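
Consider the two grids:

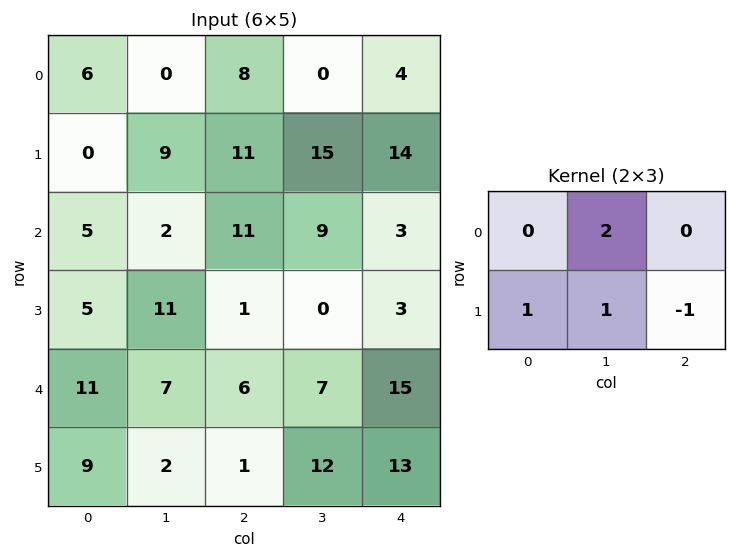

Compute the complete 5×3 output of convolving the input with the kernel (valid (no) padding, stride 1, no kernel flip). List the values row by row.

Output[0,0]: The receptive field on the input at this output position is [6 0 8 / 0 9 11]. Elementwise product with the kernel and sum: 0·2 + 0·1 + 9·1 + 11·-1.
Output[0,1]: The receptive field on the input at this output position is [0 8 0 / 9 11 15]. Elementwise product with the kernel and sum: 8·2 + 9·1 + 11·1 + 15·-1.

-2 21 12
14 26 47
19 34 16
34 8 -2
24 3 14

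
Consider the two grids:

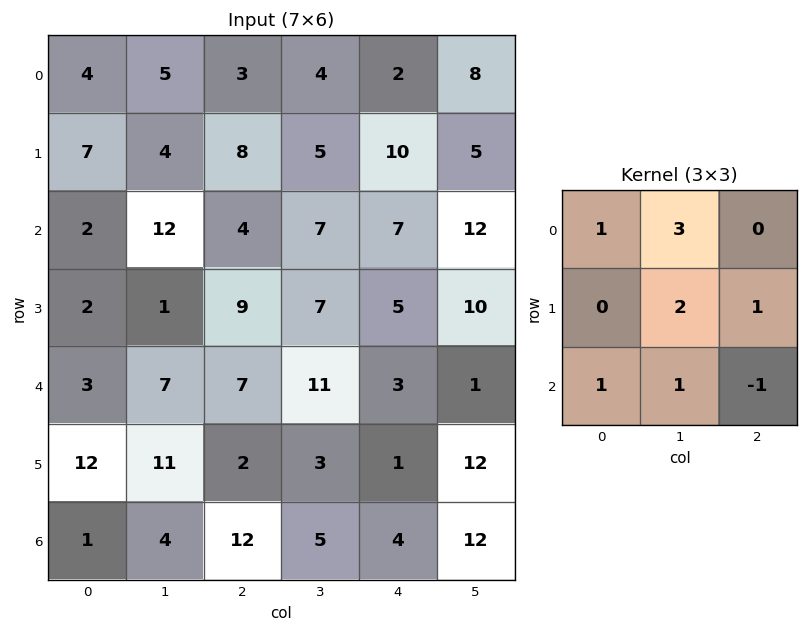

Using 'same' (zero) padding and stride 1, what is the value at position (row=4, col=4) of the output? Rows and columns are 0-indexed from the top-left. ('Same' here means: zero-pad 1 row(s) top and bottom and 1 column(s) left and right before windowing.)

The receptive field on the zero-padded input at this output position is [7 5 10 / 11 3 1 / 3 1 12]. Elementwise product with the kernel and sum: 7·1 + 5·3 + 3·2 + 1·1 + 3·1 + 1·1 + 12·-1.

21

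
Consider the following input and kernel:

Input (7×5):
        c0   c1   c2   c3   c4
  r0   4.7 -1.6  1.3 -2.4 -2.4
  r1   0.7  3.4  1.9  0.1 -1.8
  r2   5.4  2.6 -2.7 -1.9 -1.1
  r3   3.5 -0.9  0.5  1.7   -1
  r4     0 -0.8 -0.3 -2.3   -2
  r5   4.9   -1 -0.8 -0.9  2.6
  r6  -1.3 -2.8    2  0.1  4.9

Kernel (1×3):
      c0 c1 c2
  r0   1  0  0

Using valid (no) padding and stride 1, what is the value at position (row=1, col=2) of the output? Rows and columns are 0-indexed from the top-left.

1.9

The receptive field on the input at this output position is [1.9 0.1 -1.8]. Elementwise product with the kernel and sum: 1.9·1.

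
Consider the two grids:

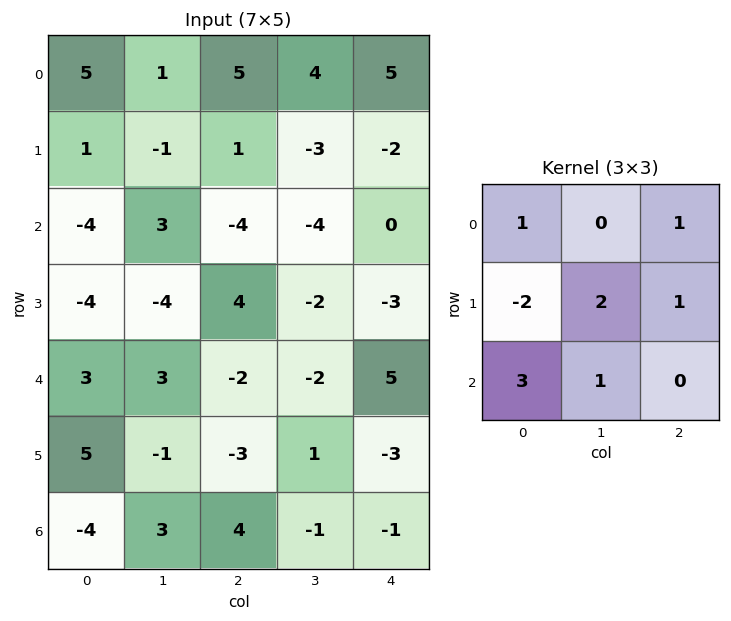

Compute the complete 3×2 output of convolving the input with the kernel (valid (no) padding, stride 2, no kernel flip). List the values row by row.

Output[0,0]: The receptive field on the input at this output position is [5 1 5 / 1 -1 1 / -4 3 -4]. Elementwise product with the kernel and sum: 5·1 + 5·1 + 1·-2 + -1·2 + 1·1 + -4·3 + 3·1.
Output[0,1]: The receptive field on the input at this output position is [5 4 5 / 1 -3 -2 / -4 -4 0]. Elementwise product with the kernel and sum: 5·1 + 5·1 + 1·-2 + -3·2 + -2·1 + -4·3 + -4·1.

-2 -16
8 -27
-23 19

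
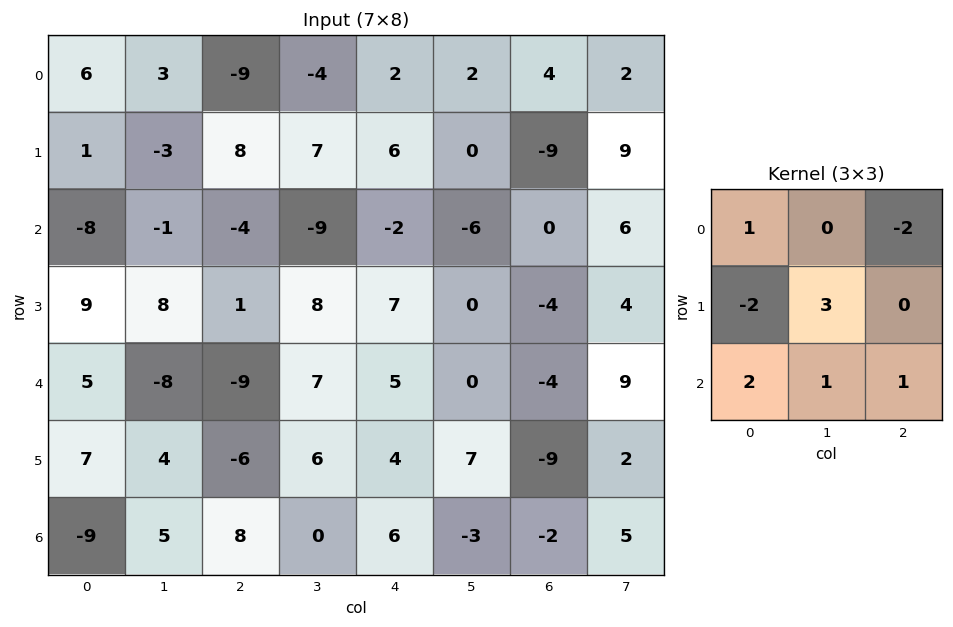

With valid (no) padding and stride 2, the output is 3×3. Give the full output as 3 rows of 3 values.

Output[0,0]: The receptive field on the input at this output position is [6 3 -9 / 1 -3 8 / -8 -1 -4]. Elementwise product with the kernel and sum: 6·1 + -9·-2 + 1·-2 + -3·3 + -8·2 + -1·1 + -4·1.
Output[0,1]: The receptive field on the input at this output position is [-9 -4 2 / 8 7 6 / -4 -9 -2]. Elementwise product with the kernel and sum: -9·1 + 2·-2 + 8·-2 + 7·3 + -4·2 + -9·1 + -2·1.

-8 -27 -28
-1 16 -10
16 33 33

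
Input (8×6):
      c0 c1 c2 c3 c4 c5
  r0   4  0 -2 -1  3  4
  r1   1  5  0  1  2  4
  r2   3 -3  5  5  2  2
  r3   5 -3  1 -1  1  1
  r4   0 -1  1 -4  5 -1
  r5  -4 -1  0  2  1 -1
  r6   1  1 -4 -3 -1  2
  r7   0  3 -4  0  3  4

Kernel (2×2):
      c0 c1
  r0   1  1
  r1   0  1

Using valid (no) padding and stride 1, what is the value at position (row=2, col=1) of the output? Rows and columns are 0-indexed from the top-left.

3

The receptive field on the input at this output position is [-3 5 / -3 1]. Elementwise product with the kernel and sum: -3·1 + 5·1 + 1·1.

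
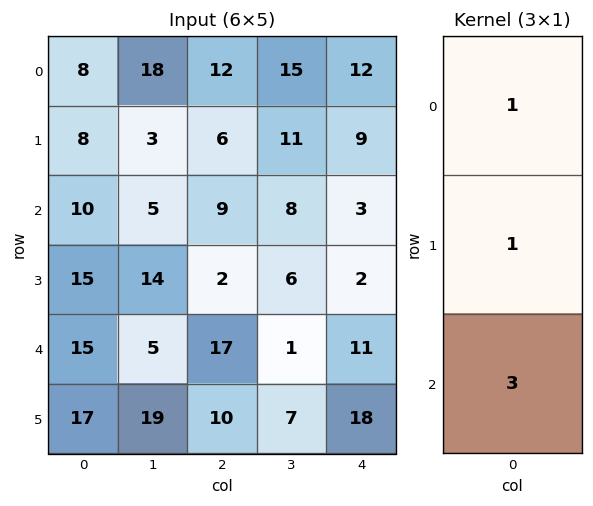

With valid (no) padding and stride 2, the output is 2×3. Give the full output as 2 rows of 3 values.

Output[0,0]: The receptive field on the input at this output position is [8 / 8 / 10]. Elementwise product with the kernel and sum: 8·1 + 8·1 + 10·3.

46 45 30
70 62 38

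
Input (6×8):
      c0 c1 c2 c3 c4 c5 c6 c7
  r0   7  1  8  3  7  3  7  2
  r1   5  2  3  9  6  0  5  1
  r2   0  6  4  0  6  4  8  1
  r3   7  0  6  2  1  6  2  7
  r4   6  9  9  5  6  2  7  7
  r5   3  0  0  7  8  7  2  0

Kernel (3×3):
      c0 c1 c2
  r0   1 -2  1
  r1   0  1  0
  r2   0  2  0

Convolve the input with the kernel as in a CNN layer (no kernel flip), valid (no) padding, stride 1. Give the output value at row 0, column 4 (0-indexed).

The receptive field on the input at this output position is [7 3 7 / 6 0 5 / 6 4 8]. Elementwise product with the kernel and sum: 7·1 + 3·-2 + 7·1 + 0·1 + 4·2.

16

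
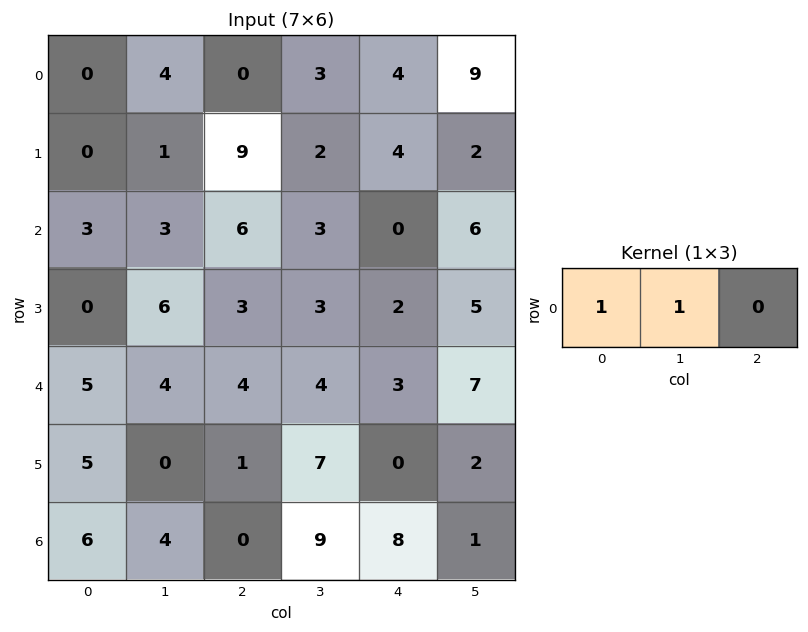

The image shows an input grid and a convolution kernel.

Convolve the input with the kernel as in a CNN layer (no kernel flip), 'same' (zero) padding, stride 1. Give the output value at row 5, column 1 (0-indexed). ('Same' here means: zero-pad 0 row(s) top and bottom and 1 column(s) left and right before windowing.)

5

The receptive field on the zero-padded input at this output position is [5 0 1]. Elementwise product with the kernel and sum: 5·1 + 0·1.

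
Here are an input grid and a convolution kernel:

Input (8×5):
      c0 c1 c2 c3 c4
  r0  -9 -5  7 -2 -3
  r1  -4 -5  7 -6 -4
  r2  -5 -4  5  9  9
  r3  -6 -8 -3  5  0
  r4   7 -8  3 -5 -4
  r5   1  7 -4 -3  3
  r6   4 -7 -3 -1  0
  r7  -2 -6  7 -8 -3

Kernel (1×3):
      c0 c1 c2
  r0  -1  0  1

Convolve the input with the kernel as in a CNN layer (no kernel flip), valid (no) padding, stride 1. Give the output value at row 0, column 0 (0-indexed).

16

The receptive field on the input at this output position is [-9 -5 7]. Elementwise product with the kernel and sum: -9·-1 + 7·1.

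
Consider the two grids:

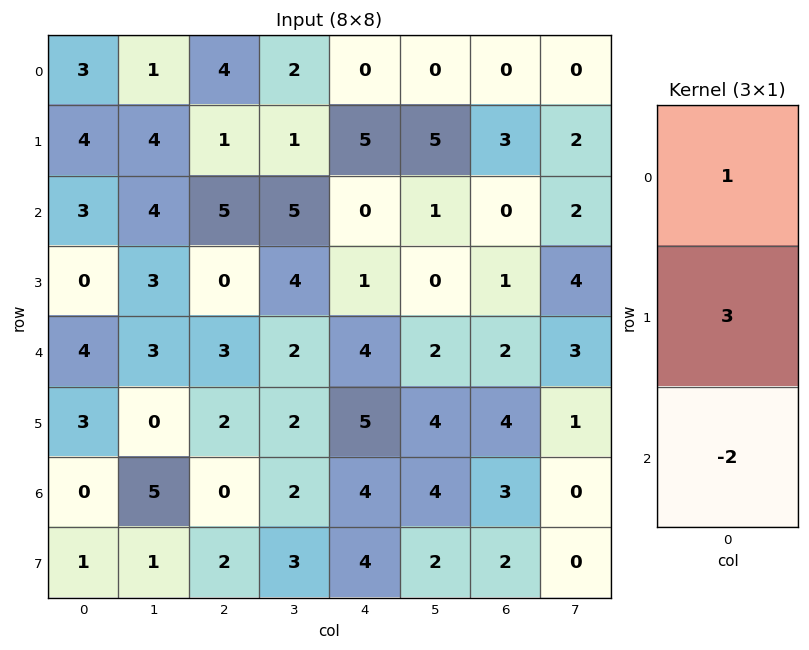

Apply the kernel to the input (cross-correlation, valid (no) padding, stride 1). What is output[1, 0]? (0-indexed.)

The receptive field on the input at this output position is [4 / 3 / 0]. Elementwise product with the kernel and sum: 4·1 + 3·3 + 0·-2.

13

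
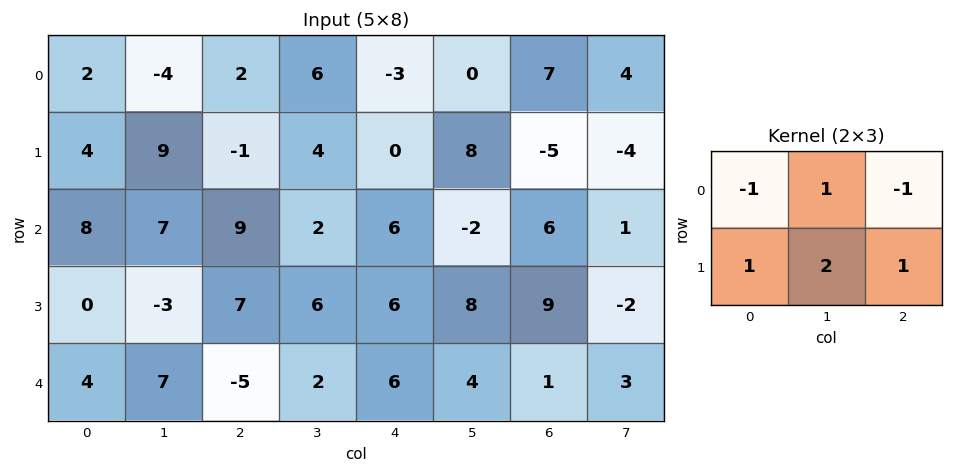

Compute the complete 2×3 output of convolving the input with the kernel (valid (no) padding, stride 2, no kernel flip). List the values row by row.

Output[0,0]: The receptive field on the input at this output position is [2 -4 2 / 4 9 -1]. Elementwise product with the kernel and sum: 2·-1 + -4·1 + 2·-1 + 4·1 + 9·2 + -1·1.
Output[0,1]: The receptive field on the input at this output position is [2 6 -3 / -1 4 0]. Elementwise product with the kernel and sum: 2·-1 + 6·1 + -3·-1 + -1·1 + 4·2 + 0·1.

13 14 7
-9 12 17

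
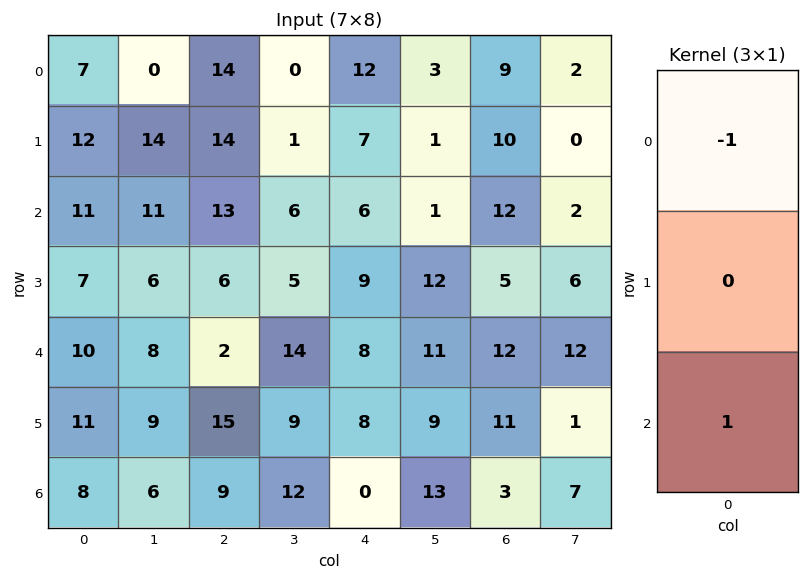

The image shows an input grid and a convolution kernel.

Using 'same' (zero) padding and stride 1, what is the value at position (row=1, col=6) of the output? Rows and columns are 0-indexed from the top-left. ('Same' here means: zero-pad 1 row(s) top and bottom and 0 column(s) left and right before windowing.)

The receptive field on the zero-padded input at this output position is [9 / 10 / 12]. Elementwise product with the kernel and sum: 9·-1 + 12·1.

3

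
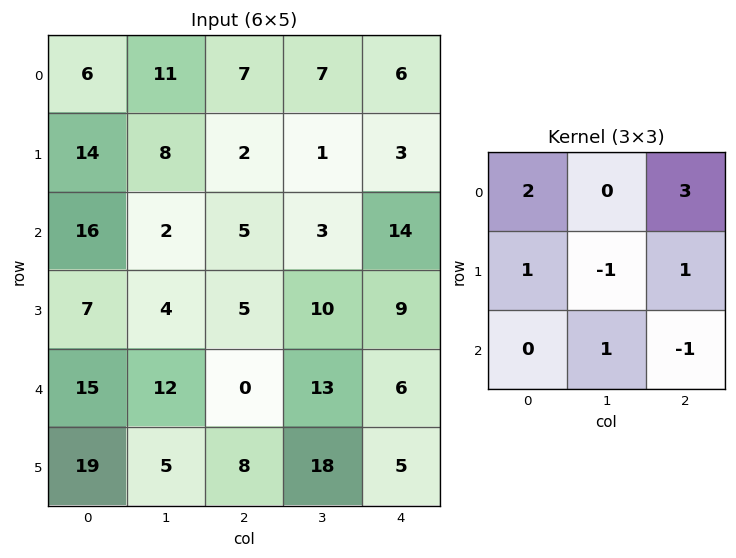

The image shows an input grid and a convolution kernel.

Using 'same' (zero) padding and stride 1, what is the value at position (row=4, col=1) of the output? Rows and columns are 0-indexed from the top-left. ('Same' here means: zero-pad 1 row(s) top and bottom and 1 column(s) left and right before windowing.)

29

The receptive field on the zero-padded input at this output position is [7 4 5 / 15 12 0 / 19 5 8]. Elementwise product with the kernel and sum: 7·2 + 5·3 + 15·1 + 12·-1 + 0·1 + 5·1 + 8·-1.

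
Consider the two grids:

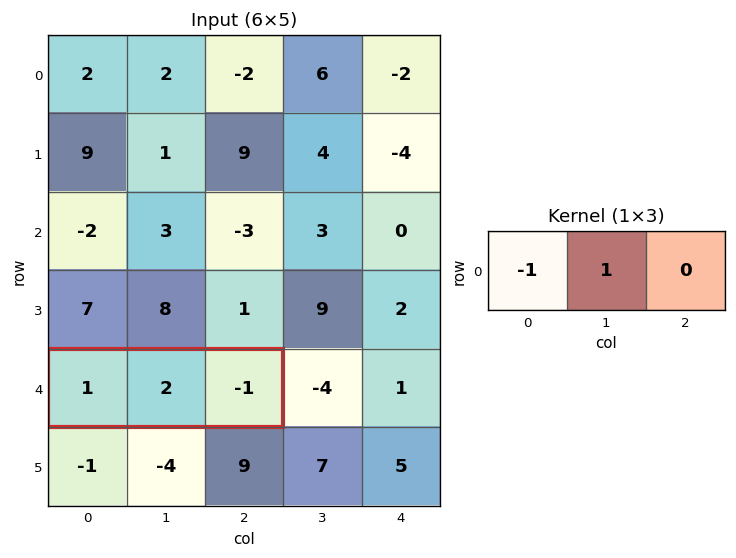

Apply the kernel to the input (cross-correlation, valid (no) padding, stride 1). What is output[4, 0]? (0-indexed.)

1

The receptive field on the input at this output position is [1 2 -1]. Elementwise product with the kernel and sum: 1·-1 + 2·1.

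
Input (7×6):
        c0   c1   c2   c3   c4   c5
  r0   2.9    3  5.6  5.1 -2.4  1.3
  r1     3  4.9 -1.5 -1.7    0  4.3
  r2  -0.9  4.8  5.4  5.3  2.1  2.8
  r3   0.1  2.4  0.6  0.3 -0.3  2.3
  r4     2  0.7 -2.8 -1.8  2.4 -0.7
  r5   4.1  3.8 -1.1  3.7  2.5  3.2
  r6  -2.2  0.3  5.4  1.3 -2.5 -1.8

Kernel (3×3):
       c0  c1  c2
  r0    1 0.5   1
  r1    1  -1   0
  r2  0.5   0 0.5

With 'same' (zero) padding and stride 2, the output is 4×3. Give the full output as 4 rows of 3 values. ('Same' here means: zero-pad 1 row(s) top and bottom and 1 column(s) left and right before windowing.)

-0.45 -1 8.8
8.5 3.2 7.1
2.35 10.25 1.7
8.05 1.85 11.95

Output[0,0]: The receptive field on the zero-padded input at this output position is [0 0 0 / 0 2.9 3 / 0 3 4.9]. Elementwise product with the kernel and sum: 0·1 + 0·0.5 + 0·1 + 0·1 + 2.9·-1 + 0·0.5 + 4.9·0.5.
Output[0,1]: The receptive field on the zero-padded input at this output position is [0 0 0 / 3 5.6 5.1 / 4.9 -1.5 -1.7]. Elementwise product with the kernel and sum: 0·1 + 0·0.5 + 0·1 + 3·1 + 5.6·-1 + 4.9·0.5 + -1.7·0.5.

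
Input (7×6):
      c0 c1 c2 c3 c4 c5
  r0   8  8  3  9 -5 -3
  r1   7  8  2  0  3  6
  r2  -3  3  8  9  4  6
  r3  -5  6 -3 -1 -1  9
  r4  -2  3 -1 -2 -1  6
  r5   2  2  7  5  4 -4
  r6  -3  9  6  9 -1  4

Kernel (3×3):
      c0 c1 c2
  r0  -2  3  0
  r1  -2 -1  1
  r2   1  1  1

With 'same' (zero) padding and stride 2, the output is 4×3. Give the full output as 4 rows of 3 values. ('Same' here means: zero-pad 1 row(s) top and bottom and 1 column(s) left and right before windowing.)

15 0 -7
28 -13 0
-6 -14 15
18 2 -11

Output[0,0]: The receptive field on the zero-padded input at this output position is [0 0 0 / 0 8 8 / 0 7 8]. Elementwise product with the kernel and sum: 0·-2 + 0·3 + 0·-2 + 8·-1 + 8·1 + 0·1 + 7·1 + 8·1.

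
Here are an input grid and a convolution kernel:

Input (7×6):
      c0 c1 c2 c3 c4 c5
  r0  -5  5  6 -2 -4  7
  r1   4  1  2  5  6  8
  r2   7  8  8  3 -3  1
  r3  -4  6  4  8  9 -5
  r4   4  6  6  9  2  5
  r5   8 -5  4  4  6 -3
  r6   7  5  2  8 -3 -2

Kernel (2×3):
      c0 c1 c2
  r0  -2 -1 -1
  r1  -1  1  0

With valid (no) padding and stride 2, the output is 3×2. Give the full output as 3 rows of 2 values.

Output[0,0]: The receptive field on the input at this output position is [-5 5 6 / 4 1 2]. Elementwise product with the kernel and sum: -5·-2 + 5·-1 + 6·-1 + 4·-1 + 1·1.

-4 -3
-20 -12
-33 -23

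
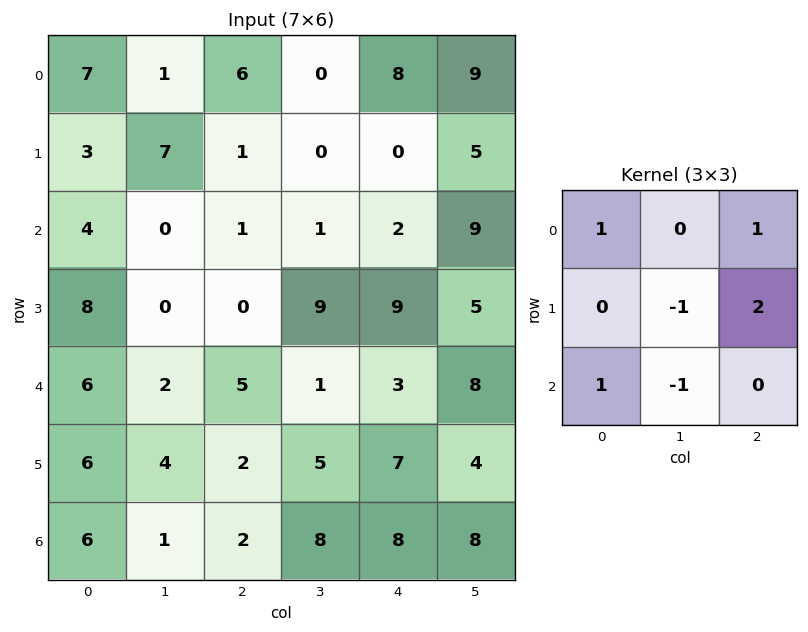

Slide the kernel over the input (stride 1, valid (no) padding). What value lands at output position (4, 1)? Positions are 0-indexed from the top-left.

10

The receptive field on the input at this output position is [2 5 1 / 4 2 5 / 1 2 8]. Elementwise product with the kernel and sum: 2·1 + 1·1 + 2·-1 + 5·2 + 1·1 + 2·-1.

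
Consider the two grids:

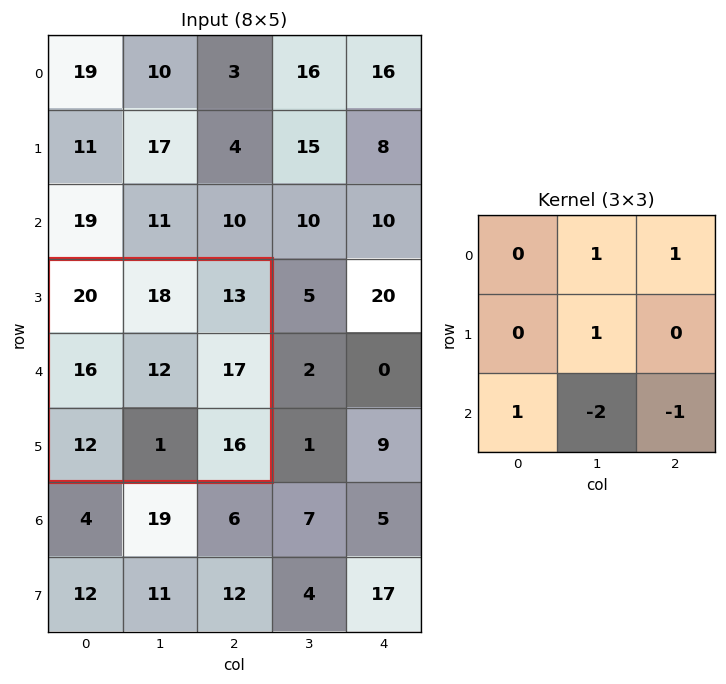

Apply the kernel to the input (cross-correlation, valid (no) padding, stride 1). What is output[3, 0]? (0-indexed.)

The receptive field on the input at this output position is [20 18 13 / 16 12 17 / 12 1 16]. Elementwise product with the kernel and sum: 18·1 + 13·1 + 12·1 + 12·1 + 1·-2 + 16·-1.

37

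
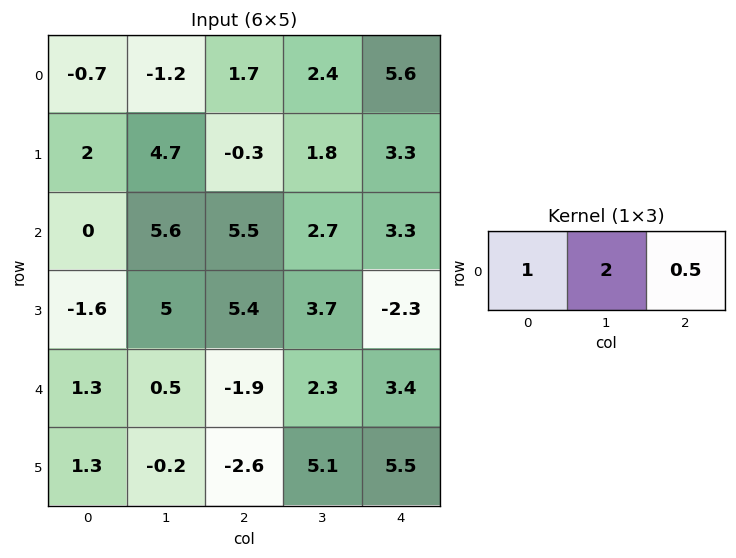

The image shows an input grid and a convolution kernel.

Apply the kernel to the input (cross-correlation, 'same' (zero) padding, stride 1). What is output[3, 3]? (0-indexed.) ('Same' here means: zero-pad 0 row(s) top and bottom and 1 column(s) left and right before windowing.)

The receptive field on the zero-padded input at this output position is [5.4 3.7 -2.3]. Elementwise product with the kernel and sum: 5.4·1 + 3.7·2 + -2.3·0.5.

11.65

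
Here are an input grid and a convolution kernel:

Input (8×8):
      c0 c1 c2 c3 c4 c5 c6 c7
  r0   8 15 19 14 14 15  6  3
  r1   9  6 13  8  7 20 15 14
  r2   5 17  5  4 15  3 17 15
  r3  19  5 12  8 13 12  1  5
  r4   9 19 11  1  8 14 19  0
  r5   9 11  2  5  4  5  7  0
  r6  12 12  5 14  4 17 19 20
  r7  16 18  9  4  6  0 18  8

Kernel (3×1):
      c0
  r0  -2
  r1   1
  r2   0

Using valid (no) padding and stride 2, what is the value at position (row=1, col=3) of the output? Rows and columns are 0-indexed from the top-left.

The receptive field on the input at this output position is [17 / 1 / 19]. Elementwise product with the kernel and sum: 17·-2 + 1·1.

-33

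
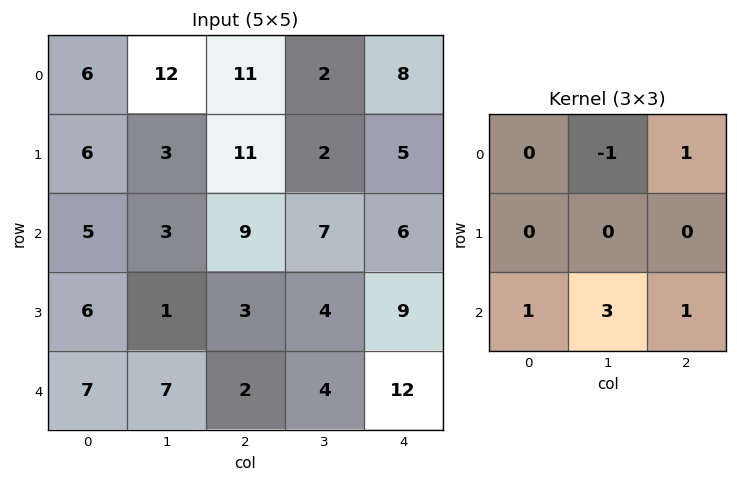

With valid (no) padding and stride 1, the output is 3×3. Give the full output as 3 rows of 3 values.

22 28 42
20 5 27
36 15 25

Output[0,0]: The receptive field on the input at this output position is [6 12 11 / 6 3 11 / 5 3 9]. Elementwise product with the kernel and sum: 12·-1 + 11·1 + 5·1 + 3·3 + 9·1.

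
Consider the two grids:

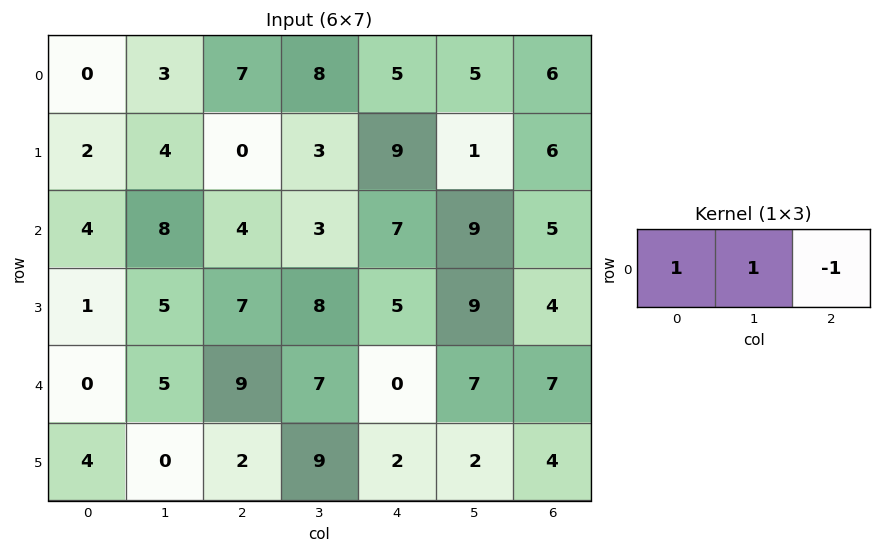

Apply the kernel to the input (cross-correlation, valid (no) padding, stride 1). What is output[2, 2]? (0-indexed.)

0

The receptive field on the input at this output position is [4 3 7]. Elementwise product with the kernel and sum: 4·1 + 3·1 + 7·-1.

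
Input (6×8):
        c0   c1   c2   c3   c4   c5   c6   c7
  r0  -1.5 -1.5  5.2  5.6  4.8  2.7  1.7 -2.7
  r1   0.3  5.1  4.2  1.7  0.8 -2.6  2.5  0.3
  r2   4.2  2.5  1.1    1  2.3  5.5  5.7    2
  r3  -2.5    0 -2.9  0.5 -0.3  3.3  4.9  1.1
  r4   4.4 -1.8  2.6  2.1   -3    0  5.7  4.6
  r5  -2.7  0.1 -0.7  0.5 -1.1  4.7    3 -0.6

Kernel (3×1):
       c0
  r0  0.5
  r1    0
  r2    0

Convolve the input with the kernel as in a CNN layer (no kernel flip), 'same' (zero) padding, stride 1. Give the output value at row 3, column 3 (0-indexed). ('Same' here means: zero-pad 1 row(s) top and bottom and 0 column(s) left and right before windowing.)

The receptive field on the zero-padded input at this output position is [1 / 0.5 / 2.1]. Elementwise product with the kernel and sum: 1·0.5.

0.5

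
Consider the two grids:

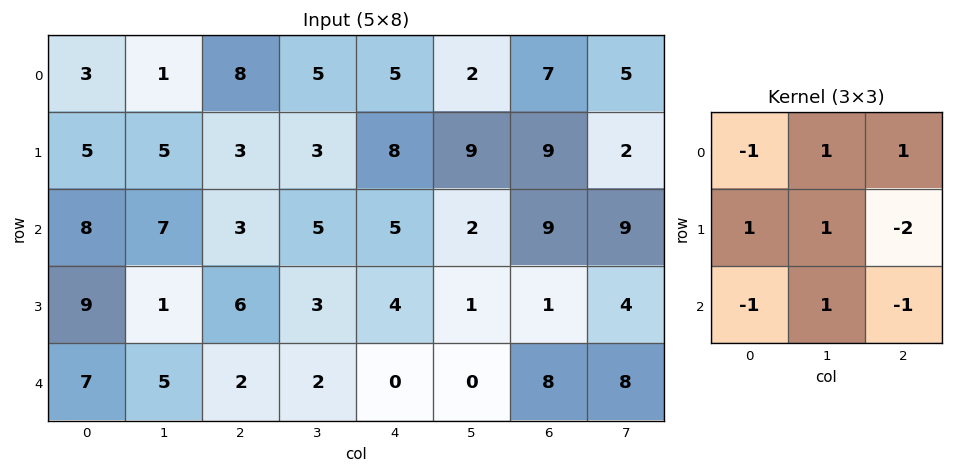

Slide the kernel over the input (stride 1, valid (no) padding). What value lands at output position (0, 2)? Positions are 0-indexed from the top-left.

-11

The receptive field on the input at this output position is [8 5 5 / 3 3 8 / 3 5 5]. Elementwise product with the kernel and sum: 8·-1 + 5·1 + 5·1 + 3·1 + 3·1 + 8·-2 + 3·-1 + 5·1 + 5·-1.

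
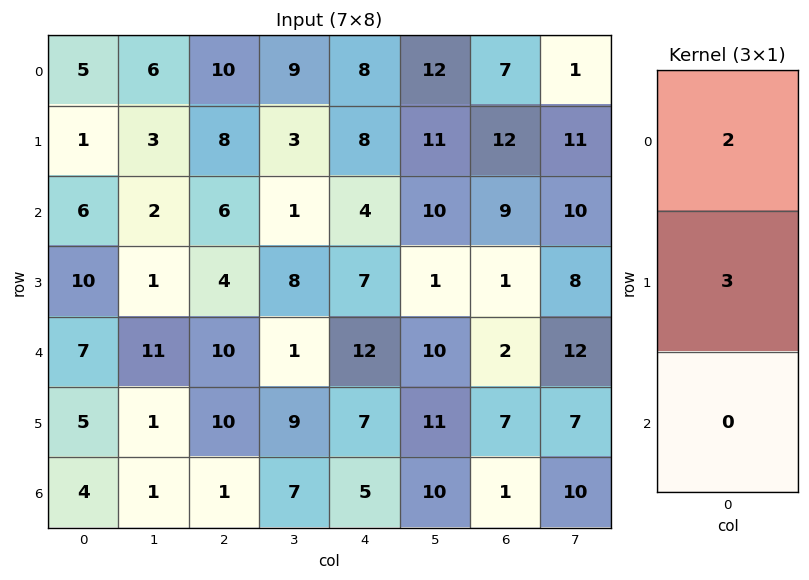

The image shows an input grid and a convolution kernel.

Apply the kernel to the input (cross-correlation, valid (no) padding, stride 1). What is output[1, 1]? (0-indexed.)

12

The receptive field on the input at this output position is [3 / 2 / 1]. Elementwise product with the kernel and sum: 3·2 + 2·3.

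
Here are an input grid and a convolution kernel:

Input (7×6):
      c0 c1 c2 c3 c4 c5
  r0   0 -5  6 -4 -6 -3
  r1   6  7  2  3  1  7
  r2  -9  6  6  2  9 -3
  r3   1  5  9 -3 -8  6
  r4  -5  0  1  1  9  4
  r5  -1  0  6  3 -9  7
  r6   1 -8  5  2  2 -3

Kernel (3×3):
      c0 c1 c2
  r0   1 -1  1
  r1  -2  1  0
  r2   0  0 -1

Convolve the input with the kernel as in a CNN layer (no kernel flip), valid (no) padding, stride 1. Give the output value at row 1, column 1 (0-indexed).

5

The receptive field on the input at this output position is [7 2 3 / 6 6 2 / 5 9 -3]. Elementwise product with the kernel and sum: 7·1 + 2·-1 + 3·1 + 6·-2 + 6·1 + -3·-1.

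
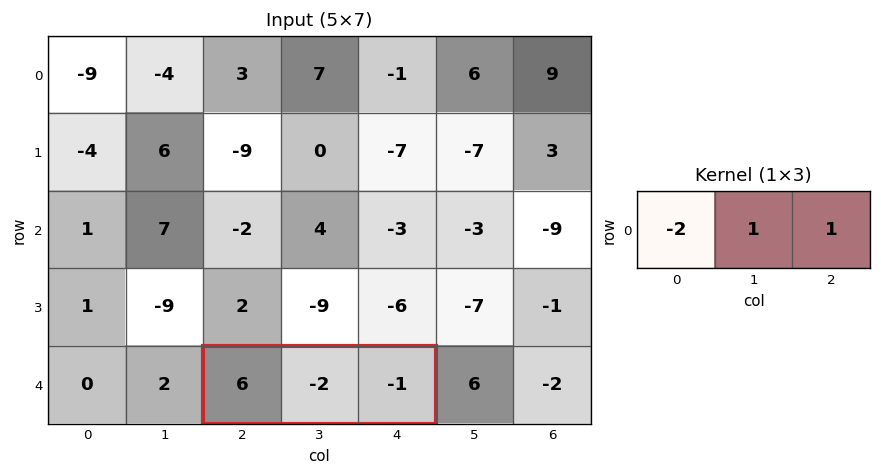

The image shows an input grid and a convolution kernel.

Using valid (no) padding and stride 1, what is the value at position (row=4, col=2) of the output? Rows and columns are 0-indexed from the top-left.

-15

The receptive field on the input at this output position is [6 -2 -1]. Elementwise product with the kernel and sum: 6·-2 + -2·1 + -1·1.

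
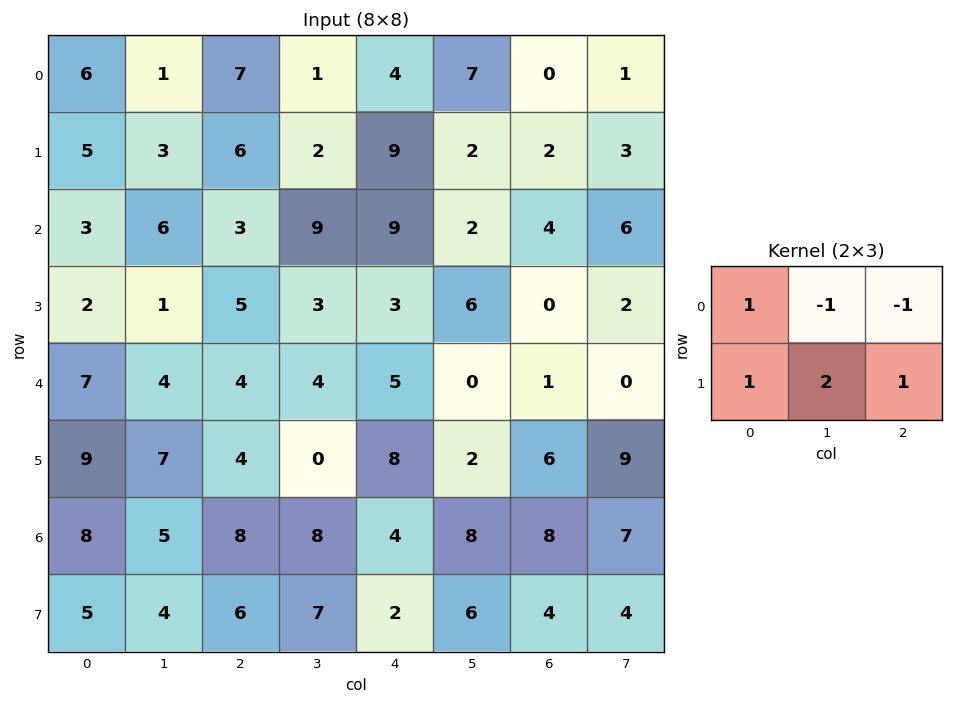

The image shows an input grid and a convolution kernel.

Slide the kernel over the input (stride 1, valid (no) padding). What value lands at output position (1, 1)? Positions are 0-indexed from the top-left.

16

The receptive field on the input at this output position is [3 6 2 / 6 3 9]. Elementwise product with the kernel and sum: 3·1 + 6·-1 + 2·-1 + 6·1 + 3·2 + 9·1.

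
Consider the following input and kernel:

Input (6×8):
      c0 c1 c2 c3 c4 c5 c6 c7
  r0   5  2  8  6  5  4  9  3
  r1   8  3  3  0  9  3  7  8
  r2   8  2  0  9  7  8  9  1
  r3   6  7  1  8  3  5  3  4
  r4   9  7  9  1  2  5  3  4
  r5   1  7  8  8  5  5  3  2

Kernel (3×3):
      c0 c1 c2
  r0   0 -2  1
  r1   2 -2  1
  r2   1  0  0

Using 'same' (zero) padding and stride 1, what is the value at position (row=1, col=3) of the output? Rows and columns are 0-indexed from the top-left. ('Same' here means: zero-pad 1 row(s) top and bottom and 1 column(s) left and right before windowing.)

The receptive field on the zero-padded input at this output position is [8 6 5 / 3 0 9 / 0 9 7]. Elementwise product with the kernel and sum: 6·-2 + 5·1 + 3·2 + 0·-2 + 9·1 + 0·1.

8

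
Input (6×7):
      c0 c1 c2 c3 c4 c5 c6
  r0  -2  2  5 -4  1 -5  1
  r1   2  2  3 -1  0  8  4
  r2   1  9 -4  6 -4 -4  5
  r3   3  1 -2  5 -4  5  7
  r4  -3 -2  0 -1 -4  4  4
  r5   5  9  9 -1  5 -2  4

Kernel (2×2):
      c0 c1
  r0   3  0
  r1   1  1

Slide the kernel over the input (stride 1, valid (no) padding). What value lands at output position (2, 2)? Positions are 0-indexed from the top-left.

-9

The receptive field on the input at this output position is [-4 6 / -2 5]. Elementwise product with the kernel and sum: -4·3 + -2·1 + 5·1.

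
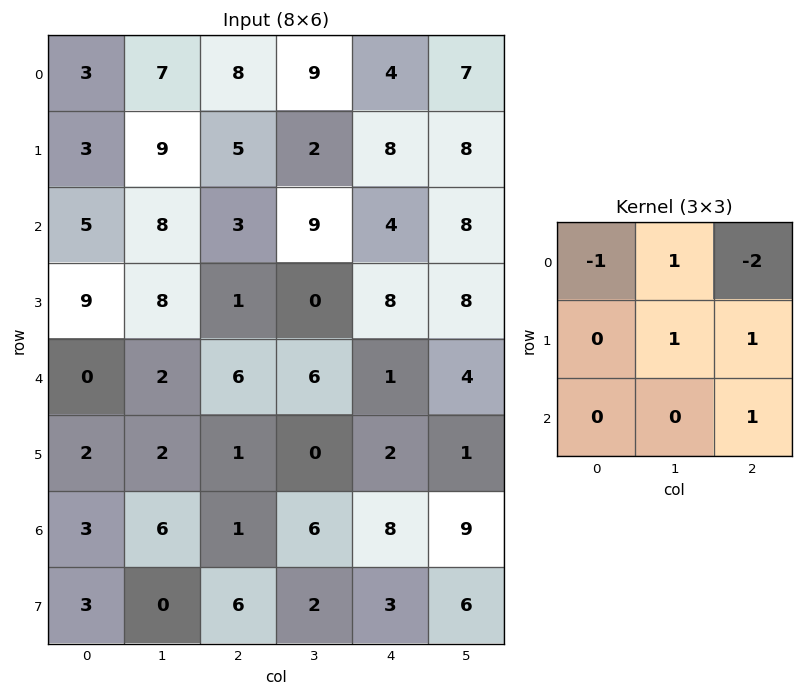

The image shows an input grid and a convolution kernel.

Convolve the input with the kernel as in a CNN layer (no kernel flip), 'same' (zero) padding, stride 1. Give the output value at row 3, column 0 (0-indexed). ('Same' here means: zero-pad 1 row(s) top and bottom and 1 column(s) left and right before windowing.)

8

The receptive field on the zero-padded input at this output position is [0 5 8 / 0 9 8 / 0 0 2]. Elementwise product with the kernel and sum: 0·-1 + 5·1 + 8·-2 + 9·1 + 8·1 + 2·1.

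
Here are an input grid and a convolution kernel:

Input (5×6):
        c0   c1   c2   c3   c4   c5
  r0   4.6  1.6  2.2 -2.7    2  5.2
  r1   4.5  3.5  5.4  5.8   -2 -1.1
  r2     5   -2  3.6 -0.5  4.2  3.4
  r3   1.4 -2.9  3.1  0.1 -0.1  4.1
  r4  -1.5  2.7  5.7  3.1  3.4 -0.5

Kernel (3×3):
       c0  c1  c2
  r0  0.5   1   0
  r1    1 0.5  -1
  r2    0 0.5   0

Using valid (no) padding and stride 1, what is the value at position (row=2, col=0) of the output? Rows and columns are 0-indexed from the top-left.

-1.3

The receptive field on the input at this output position is [5 -2 3.6 / 1.4 -2.9 3.1 / -1.5 2.7 5.7]. Elementwise product with the kernel and sum: 5·0.5 + -2·1 + 1.4·1 + -2.9·0.5 + 3.1·-1 + 2.7·0.5.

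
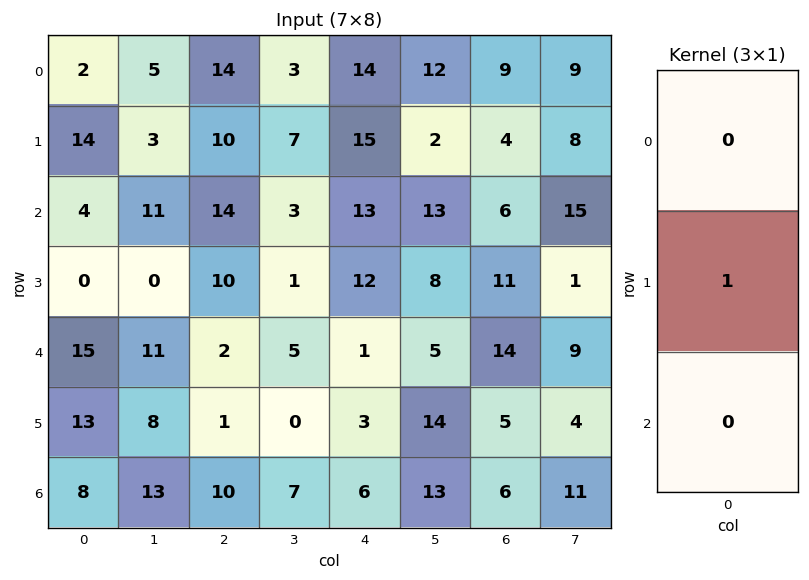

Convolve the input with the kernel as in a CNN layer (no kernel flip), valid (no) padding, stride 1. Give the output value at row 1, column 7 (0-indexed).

The receptive field on the input at this output position is [8 / 15 / 1]. Elementwise product with the kernel and sum: 15·1.

15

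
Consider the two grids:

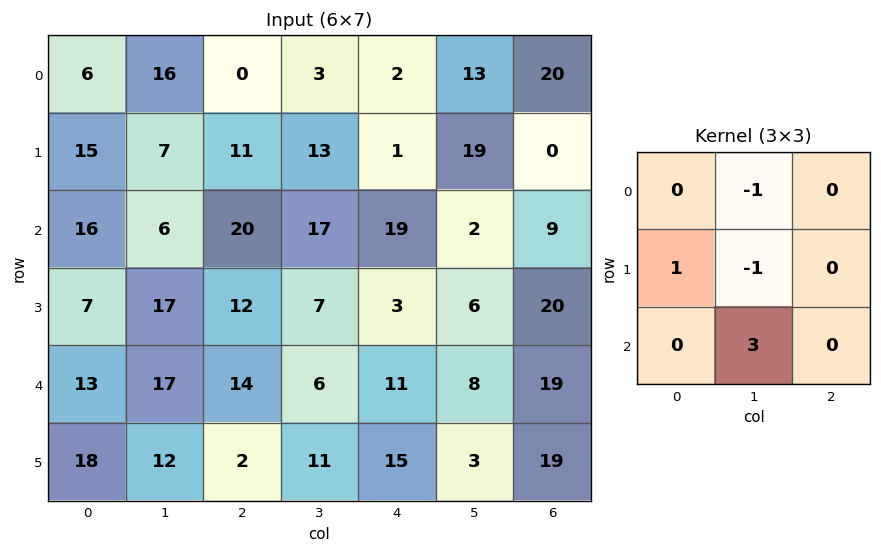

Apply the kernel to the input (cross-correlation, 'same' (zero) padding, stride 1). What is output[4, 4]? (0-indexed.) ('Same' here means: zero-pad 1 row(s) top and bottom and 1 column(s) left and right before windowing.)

37

The receptive field on the zero-padded input at this output position is [7 3 6 / 6 11 8 / 11 15 3]. Elementwise product with the kernel and sum: 3·-1 + 6·1 + 11·-1 + 15·3.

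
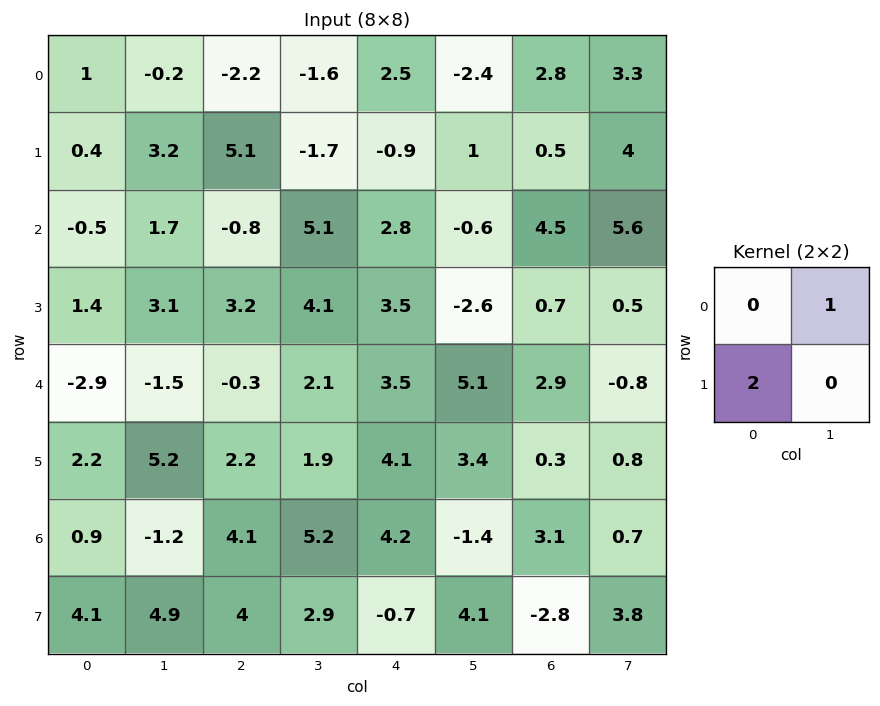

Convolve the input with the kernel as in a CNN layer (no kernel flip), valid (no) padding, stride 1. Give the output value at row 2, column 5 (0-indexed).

-0.7

The receptive field on the input at this output position is [-0.6 4.5 / -2.6 0.7]. Elementwise product with the kernel and sum: 4.5·1 + -2.6·2.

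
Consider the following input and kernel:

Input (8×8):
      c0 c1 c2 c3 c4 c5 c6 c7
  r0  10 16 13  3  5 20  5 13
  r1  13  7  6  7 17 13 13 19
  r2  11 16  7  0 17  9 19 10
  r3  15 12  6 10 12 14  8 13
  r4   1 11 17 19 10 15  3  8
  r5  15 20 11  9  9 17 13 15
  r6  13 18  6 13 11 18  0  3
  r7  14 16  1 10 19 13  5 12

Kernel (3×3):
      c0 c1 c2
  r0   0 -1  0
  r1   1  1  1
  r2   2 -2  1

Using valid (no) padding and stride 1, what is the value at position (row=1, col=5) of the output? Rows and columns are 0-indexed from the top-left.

50

The receptive field on the input at this output position is [13 13 19 / 9 19 10 / 14 8 13]. Elementwise product with the kernel and sum: 13·-1 + 9·1 + 19·1 + 10·1 + 14·2 + 8·-2 + 13·1.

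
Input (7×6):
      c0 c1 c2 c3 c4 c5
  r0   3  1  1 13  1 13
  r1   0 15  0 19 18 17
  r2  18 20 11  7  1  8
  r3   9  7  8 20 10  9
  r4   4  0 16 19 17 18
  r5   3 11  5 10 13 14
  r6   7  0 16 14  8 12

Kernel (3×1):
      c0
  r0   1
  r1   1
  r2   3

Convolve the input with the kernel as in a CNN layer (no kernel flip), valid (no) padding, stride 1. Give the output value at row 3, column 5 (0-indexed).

69

The receptive field on the input at this output position is [9 / 18 / 14]. Elementwise product with the kernel and sum: 9·1 + 18·1 + 14·3.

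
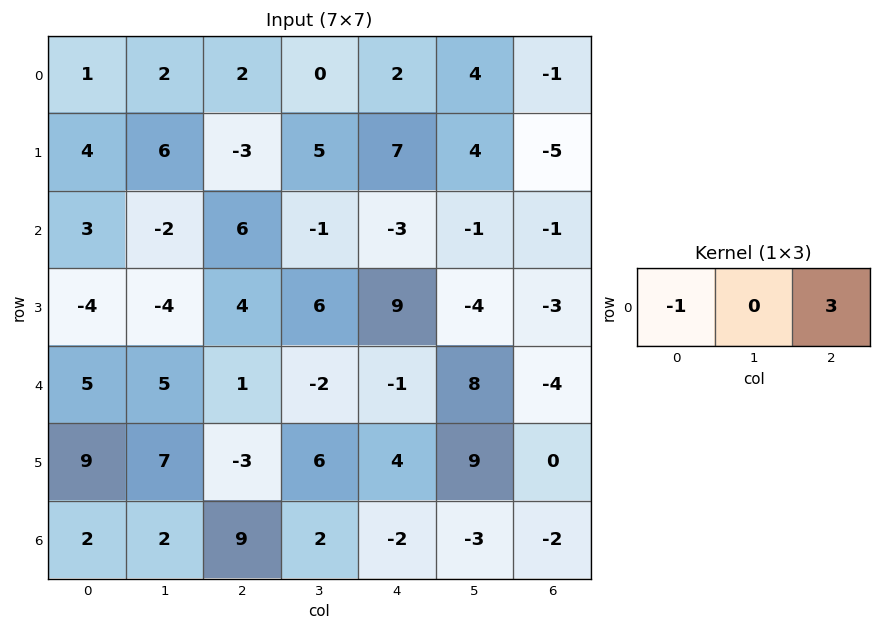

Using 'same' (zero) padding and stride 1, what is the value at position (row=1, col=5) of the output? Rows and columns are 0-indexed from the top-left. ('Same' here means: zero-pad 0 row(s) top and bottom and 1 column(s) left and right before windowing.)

-22

The receptive field on the zero-padded input at this output position is [7 4 -5]. Elementwise product with the kernel and sum: 7·-1 + -5·3.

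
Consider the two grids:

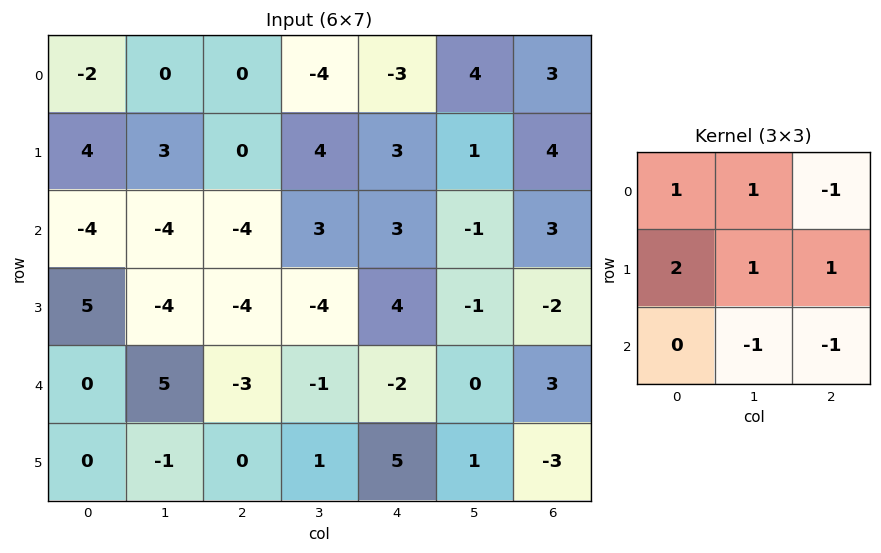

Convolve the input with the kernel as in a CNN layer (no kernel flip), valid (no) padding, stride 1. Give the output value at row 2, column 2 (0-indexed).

The receptive field on the input at this output position is [-4 3 3 / -4 -4 4 / -3 -1 -2]. Elementwise product with the kernel and sum: -4·1 + 3·1 + 3·-1 + -4·2 + -4·1 + 4·1 + -1·-1 + -2·-1.

-9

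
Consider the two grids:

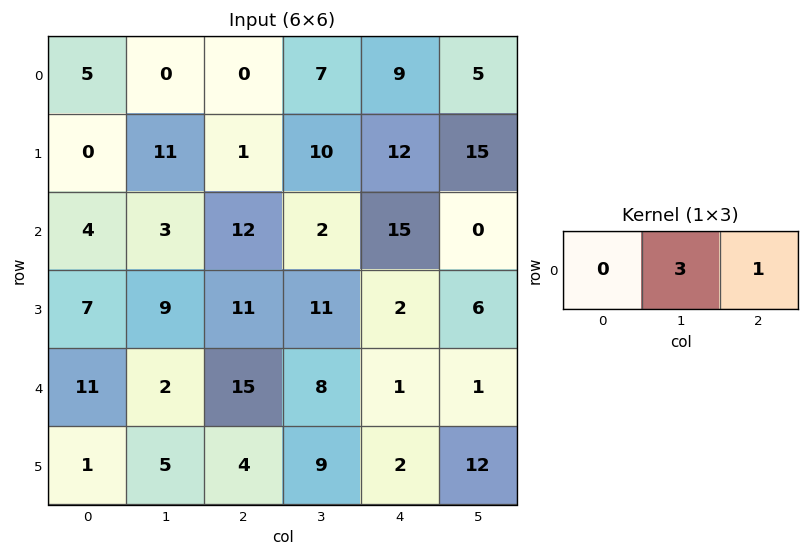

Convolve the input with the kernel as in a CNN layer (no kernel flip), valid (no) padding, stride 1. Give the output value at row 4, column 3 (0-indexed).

4

The receptive field on the input at this output position is [8 1 1]. Elementwise product with the kernel and sum: 1·3 + 1·1.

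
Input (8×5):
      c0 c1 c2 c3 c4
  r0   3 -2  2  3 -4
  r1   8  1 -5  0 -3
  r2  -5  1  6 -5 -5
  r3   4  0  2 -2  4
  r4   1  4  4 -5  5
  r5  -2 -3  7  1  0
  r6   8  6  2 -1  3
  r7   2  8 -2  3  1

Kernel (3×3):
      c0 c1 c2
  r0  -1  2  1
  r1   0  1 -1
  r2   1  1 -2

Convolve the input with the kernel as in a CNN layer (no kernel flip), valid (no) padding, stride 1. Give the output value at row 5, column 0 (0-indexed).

The receptive field on the input at this output position is [-2 -3 7 / 8 6 2 / 2 8 -2]. Elementwise product with the kernel and sum: -2·-1 + -3·2 + 7·1 + 6·1 + 2·-1 + 2·1 + 8·1 + -2·-2.

21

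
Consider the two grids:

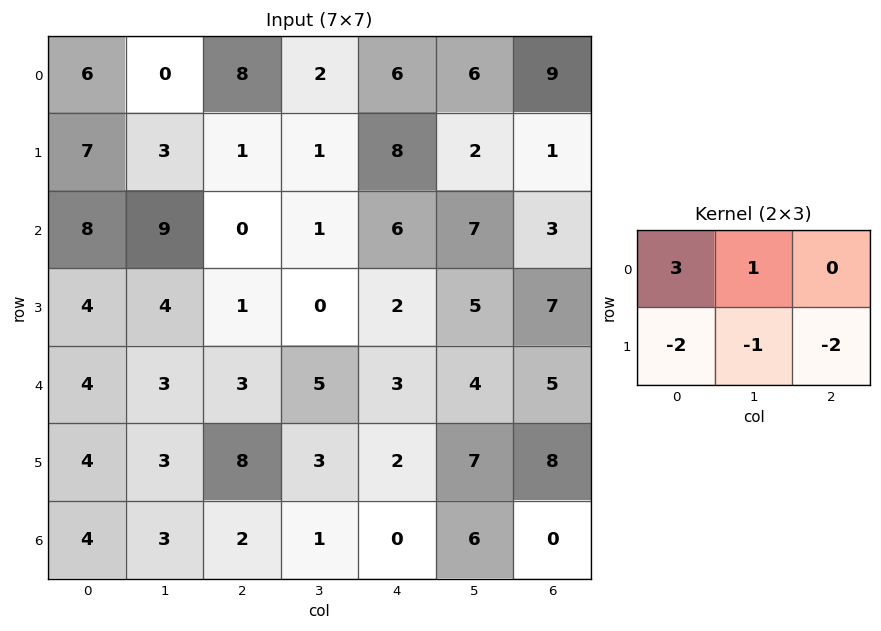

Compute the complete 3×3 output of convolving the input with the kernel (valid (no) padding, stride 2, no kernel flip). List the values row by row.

Output[0,0]: The receptive field on the input at this output position is [6 0 8 / 7 3 1]. Elementwise product with the kernel and sum: 6·3 + 0·1 + 7·-2 + 3·-1 + 1·-2.

-1 7 4
19 -5 2
-12 -9 -14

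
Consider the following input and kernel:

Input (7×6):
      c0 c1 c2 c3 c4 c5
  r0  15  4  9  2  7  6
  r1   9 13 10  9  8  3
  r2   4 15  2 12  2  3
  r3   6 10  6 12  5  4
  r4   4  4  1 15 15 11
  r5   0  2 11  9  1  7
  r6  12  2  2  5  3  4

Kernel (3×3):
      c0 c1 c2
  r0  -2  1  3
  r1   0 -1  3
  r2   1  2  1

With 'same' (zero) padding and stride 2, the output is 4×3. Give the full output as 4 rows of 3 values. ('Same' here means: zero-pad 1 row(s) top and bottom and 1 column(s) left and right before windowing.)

28 39 39
111 79 32
46 99 29
0 47 13

Output[0,0]: The receptive field on the zero-padded input at this output position is [0 0 0 / 0 15 4 / 0 9 13]. Elementwise product with the kernel and sum: 0·-2 + 0·1 + 0·3 + 15·-1 + 4·3 + 0·1 + 9·2 + 13·1.
Output[0,1]: The receptive field on the zero-padded input at this output position is [0 0 0 / 4 9 2 / 13 10 9]. Elementwise product with the kernel and sum: 0·-2 + 0·1 + 0·3 + 9·-1 + 2·3 + 13·1 + 10·2 + 9·1.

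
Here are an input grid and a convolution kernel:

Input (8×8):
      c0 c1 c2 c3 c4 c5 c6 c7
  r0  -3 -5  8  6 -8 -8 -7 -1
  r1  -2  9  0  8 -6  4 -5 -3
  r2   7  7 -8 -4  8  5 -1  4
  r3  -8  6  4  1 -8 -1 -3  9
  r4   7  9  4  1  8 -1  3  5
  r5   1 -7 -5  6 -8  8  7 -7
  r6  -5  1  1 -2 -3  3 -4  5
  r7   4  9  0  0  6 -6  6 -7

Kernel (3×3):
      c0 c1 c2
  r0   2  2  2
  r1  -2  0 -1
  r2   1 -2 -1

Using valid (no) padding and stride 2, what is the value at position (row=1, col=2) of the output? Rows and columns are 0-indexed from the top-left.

50

The receptive field on the input at this output position is [8 5 -1 / -8 -1 -3 / 8 -1 3]. Elementwise product with the kernel and sum: 8·2 + 5·2 + -1·2 + -8·-2 + -3·-1 + 8·1 + -1·-2 + 3·-1.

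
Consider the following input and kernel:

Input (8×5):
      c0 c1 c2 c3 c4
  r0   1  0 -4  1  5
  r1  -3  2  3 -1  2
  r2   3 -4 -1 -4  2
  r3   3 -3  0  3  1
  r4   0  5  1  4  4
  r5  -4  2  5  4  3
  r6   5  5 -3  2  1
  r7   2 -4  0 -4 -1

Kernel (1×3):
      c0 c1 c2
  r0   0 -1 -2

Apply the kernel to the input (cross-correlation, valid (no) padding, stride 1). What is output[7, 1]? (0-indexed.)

The receptive field on the input at this output position is [-4 0 -4]. Elementwise product with the kernel and sum: 0·-1 + -4·-2.

8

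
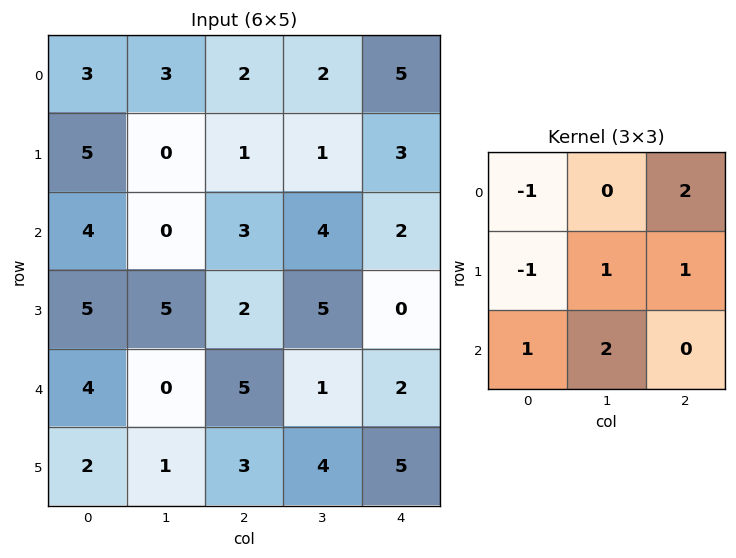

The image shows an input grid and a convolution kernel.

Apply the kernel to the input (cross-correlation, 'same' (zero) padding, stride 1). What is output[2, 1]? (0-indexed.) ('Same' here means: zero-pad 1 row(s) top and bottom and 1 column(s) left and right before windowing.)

The receptive field on the zero-padded input at this output position is [5 0 1 / 4 0 3 / 5 5 2]. Elementwise product with the kernel and sum: 5·-1 + 1·2 + 4·-1 + 0·1 + 3·1 + 5·1 + 5·2.

11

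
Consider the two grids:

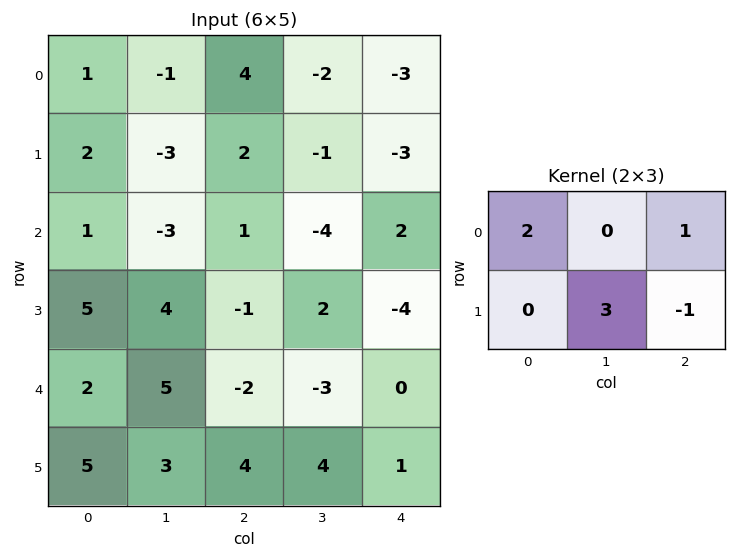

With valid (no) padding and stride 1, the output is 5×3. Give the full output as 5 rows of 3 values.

-5 3 5
-4 0 -13
16 -15 14
26 7 -15
7 15 7

Output[0,0]: The receptive field on the input at this output position is [1 -1 4 / 2 -3 2]. Elementwise product with the kernel and sum: 1·2 + 4·1 + -3·3 + 2·-1.
Output[0,1]: The receptive field on the input at this output position is [-1 4 -2 / -3 2 -1]. Elementwise product with the kernel and sum: -1·2 + -2·1 + 2·3 + -1·-1.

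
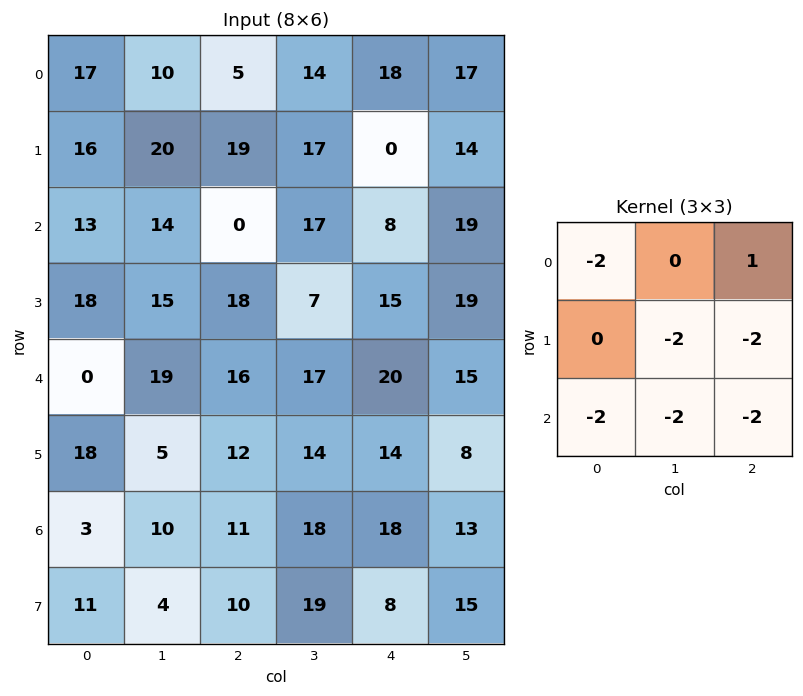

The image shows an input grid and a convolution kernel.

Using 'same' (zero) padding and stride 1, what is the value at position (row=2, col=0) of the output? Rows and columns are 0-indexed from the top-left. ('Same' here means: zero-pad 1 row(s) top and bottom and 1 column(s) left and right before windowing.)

-100

The receptive field on the zero-padded input at this output position is [0 16 20 / 0 13 14 / 0 18 15]. Elementwise product with the kernel and sum: 0·-2 + 20·1 + 13·-2 + 14·-2 + 0·-2 + 18·-2 + 15·-2.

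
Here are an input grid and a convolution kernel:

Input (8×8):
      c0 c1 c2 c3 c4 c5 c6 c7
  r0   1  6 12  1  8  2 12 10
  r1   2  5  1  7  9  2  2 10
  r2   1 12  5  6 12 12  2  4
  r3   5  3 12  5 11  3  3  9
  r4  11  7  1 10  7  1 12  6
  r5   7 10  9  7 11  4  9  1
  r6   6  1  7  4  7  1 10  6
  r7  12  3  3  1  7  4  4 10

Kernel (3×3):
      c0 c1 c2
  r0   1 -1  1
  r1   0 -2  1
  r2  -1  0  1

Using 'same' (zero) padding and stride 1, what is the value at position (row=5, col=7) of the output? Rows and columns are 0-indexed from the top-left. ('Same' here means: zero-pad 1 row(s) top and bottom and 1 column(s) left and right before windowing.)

The receptive field on the zero-padded input at this output position is [12 6 0 / 9 1 0 / 10 6 0]. Elementwise product with the kernel and sum: 12·1 + 6·-1 + 0·1 + 1·-2 + 0·1 + 10·-1 + 0·1.

-6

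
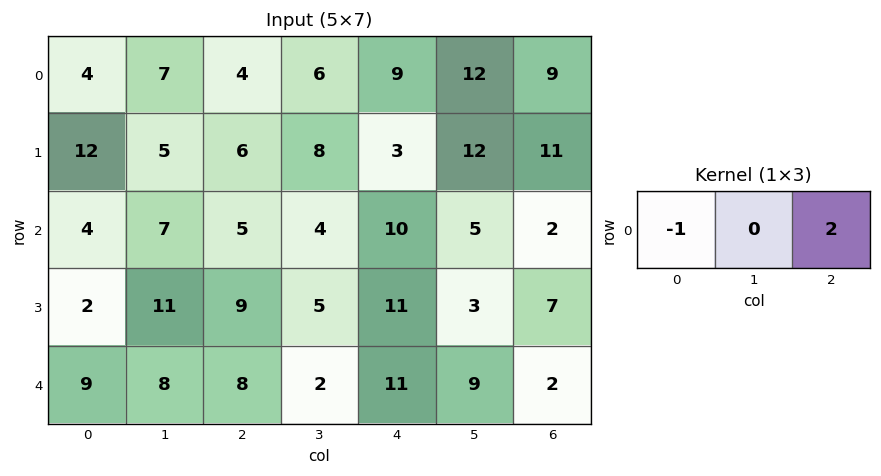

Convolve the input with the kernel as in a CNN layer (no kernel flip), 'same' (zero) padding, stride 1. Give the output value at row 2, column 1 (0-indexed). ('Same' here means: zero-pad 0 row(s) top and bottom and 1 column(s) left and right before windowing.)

The receptive field on the zero-padded input at this output position is [4 7 5]. Elementwise product with the kernel and sum: 4·-1 + 5·2.

6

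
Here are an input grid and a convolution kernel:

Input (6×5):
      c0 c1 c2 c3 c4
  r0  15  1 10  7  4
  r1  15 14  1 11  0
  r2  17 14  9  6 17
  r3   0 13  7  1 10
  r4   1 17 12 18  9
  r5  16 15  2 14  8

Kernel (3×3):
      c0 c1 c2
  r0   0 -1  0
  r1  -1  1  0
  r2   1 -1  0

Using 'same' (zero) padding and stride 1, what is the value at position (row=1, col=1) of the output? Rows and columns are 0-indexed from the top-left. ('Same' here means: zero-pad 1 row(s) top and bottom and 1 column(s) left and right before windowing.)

The receptive field on the zero-padded input at this output position is [15 1 10 / 15 14 1 / 17 14 9]. Elementwise product with the kernel and sum: 1·-1 + 15·-1 + 14·1 + 17·1 + 14·-1.

1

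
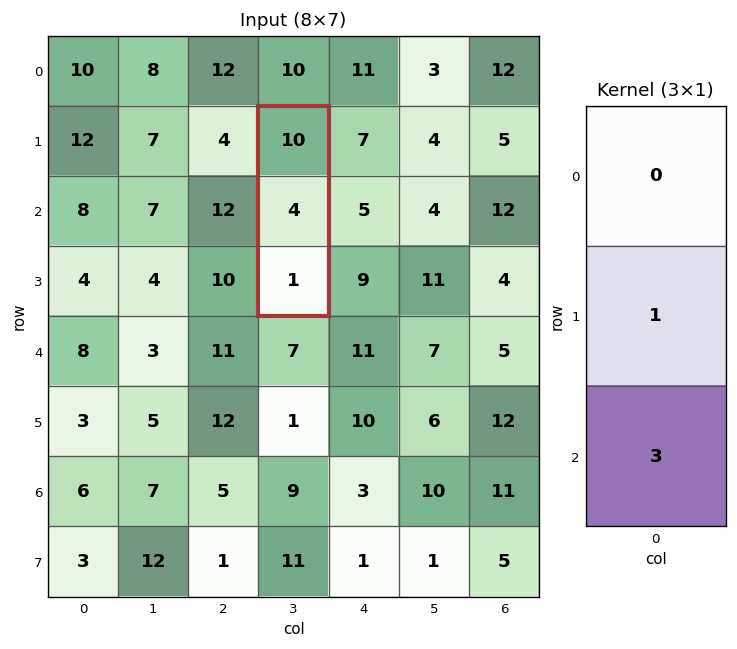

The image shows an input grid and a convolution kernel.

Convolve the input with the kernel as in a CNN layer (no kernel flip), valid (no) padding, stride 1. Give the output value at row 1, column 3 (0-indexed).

The receptive field on the input at this output position is [10 / 4 / 1]. Elementwise product with the kernel and sum: 4·1 + 1·3.

7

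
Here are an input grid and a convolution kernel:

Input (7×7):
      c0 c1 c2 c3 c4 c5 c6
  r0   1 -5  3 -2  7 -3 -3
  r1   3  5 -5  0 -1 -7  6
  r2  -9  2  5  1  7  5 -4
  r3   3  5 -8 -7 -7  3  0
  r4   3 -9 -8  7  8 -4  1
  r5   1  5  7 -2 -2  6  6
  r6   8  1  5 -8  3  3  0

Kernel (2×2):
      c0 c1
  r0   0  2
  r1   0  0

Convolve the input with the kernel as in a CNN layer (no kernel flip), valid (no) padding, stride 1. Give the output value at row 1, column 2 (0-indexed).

0

The receptive field on the input at this output position is [-5 0 / 5 1]. Elementwise product with the kernel and sum: 0·2.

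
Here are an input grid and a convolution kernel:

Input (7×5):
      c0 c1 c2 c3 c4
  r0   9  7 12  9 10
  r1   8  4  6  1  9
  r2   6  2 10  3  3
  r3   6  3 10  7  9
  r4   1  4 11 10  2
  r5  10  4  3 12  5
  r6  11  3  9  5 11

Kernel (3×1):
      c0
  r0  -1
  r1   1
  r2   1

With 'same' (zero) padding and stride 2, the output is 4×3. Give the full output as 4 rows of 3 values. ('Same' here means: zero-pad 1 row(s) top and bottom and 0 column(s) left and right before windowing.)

Output[0,0]: The receptive field on the zero-padded input at this output position is [0 / 9 / 8]. Elementwise product with the kernel and sum: 0·-1 + 9·1 + 8·1.
Output[0,1]: The receptive field on the zero-padded input at this output position is [0 / 12 / 6]. Elementwise product with the kernel and sum: 0·-1 + 12·1 + 6·1.

17 18 19
4 14 3
5 4 -2
1 6 6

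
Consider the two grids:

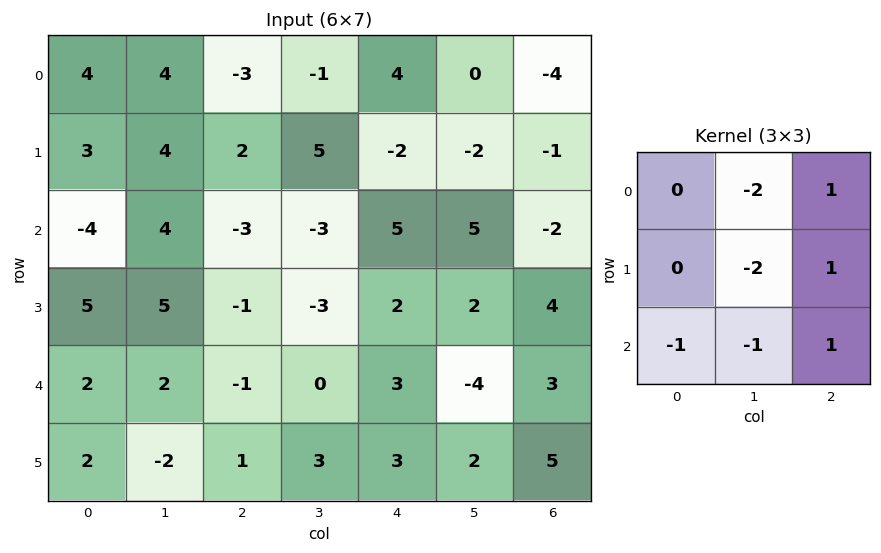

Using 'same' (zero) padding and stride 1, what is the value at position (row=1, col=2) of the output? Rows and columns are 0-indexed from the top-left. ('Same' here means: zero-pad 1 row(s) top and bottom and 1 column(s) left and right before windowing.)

The receptive field on the zero-padded input at this output position is [4 -3 -1 / 4 2 5 / 4 -3 -3]. Elementwise product with the kernel and sum: -3·-2 + -1·1 + 2·-2 + 5·1 + 4·-1 + -3·-1 + -3·1.

2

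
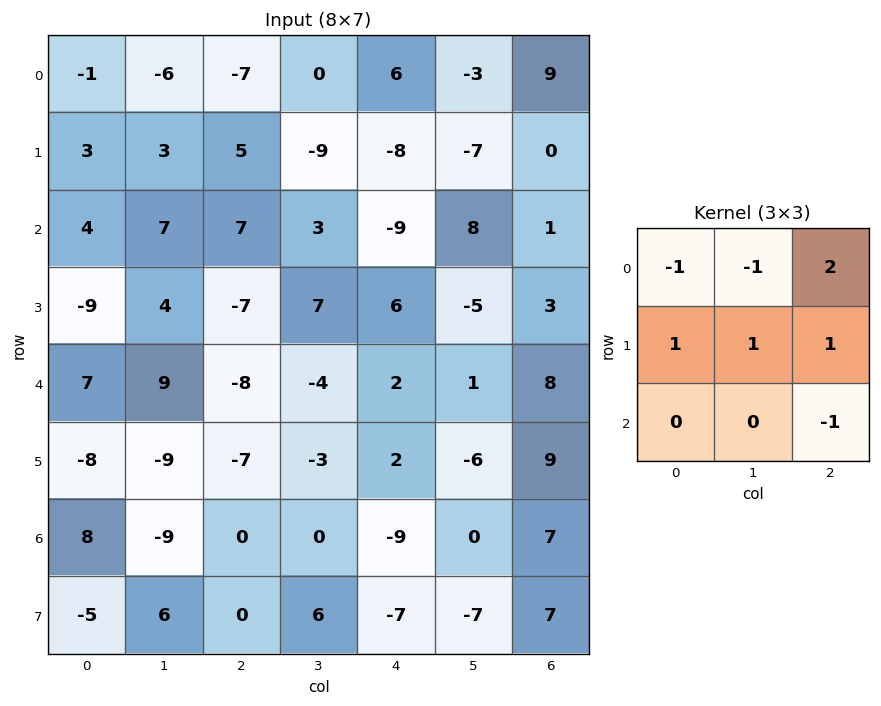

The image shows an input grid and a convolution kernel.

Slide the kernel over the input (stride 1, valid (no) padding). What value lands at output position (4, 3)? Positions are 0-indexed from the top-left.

The receptive field on the input at this output position is [-4 2 1 / -3 2 -6 / 0 -9 0]. Elementwise product with the kernel and sum: -4·-1 + 2·-1 + 1·2 + -3·1 + 2·1 + -6·1 + 0·-1.

-3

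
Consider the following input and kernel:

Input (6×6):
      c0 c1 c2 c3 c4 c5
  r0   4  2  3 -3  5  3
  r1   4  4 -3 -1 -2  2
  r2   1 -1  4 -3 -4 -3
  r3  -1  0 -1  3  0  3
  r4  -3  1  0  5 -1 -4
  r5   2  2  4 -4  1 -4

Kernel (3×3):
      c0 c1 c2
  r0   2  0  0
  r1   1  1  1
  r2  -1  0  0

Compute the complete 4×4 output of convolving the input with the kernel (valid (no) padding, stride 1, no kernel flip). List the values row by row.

Output[0,0]: The receptive field on the input at this output position is [4 2 3 / 4 4 -3 / 1 -1 4]. Elementwise product with the kernel and sum: 4·2 + 4·1 + 4·1 + -3·1 + 1·-1.
Output[0,1]: The receptive field on the input at this output position is [2 3 -3 / 4 -3 -1 / -1 4 -3]. Elementwise product with the kernel and sum: 2·2 + 4·1 + -3·1 + -1·1 + -1·-1.

12 5 -4 -4
13 8 -8 -15
3 -1 10 -5
-6 4 -2 10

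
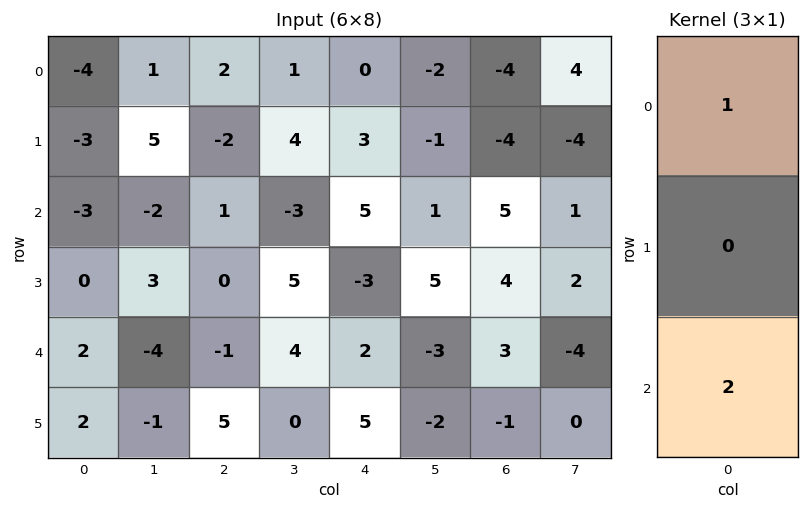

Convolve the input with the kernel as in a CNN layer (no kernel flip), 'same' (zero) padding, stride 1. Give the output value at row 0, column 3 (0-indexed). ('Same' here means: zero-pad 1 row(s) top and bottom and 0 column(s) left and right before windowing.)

8

The receptive field on the zero-padded input at this output position is [0 / 1 / 4]. Elementwise product with the kernel and sum: 0·1 + 4·2.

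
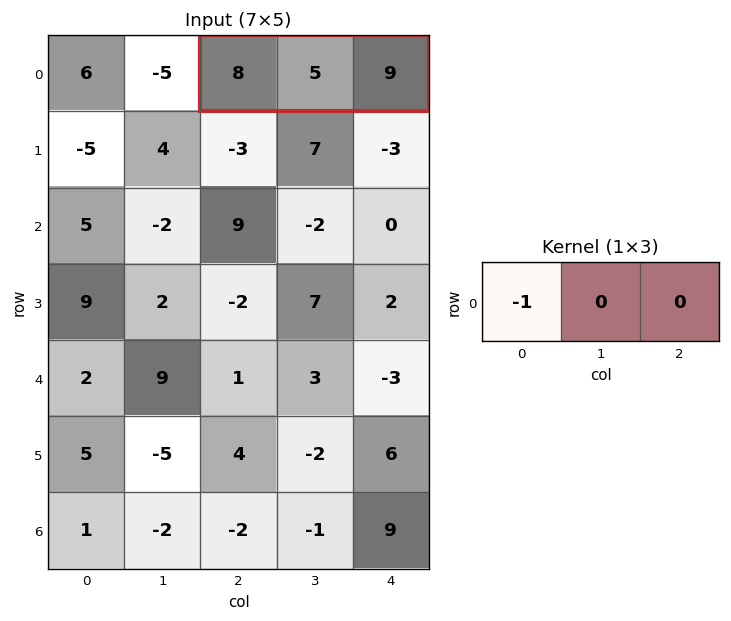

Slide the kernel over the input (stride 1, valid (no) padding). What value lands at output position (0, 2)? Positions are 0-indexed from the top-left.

-8

The receptive field on the input at this output position is [8 5 9]. Elementwise product with the kernel and sum: 8·-1.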